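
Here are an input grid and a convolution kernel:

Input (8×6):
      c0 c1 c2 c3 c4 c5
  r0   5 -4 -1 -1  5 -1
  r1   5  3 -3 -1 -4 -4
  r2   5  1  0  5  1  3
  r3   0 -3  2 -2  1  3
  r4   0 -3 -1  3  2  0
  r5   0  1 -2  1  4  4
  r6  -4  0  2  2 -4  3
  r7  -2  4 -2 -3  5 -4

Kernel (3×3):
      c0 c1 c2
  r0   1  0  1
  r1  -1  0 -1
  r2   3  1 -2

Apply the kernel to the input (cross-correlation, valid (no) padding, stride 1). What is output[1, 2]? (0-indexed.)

-6

The receptive field on the input at this output position is [-3 -1 -4 / 0 5 1 / 2 -2 1]. Elementwise product with the kernel and sum: -3·1 + -4·1 + 0·-1 + 1·-1 + 2·3 + -2·1 + 1·-2.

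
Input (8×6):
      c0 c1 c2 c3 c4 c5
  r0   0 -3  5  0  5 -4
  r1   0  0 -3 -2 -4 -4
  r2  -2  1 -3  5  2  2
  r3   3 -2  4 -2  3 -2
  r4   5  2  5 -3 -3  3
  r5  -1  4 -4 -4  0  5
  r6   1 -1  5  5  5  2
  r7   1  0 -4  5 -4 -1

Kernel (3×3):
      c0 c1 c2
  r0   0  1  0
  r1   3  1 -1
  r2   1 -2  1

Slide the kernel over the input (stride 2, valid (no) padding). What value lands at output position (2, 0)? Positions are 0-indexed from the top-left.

15

The receptive field on the input at this output position is [5 2 5 / -1 4 -4 / 1 -1 5]. Elementwise product with the kernel and sum: 2·1 + -1·3 + 4·1 + -4·-1 + 1·1 + -1·-2 + 5·1.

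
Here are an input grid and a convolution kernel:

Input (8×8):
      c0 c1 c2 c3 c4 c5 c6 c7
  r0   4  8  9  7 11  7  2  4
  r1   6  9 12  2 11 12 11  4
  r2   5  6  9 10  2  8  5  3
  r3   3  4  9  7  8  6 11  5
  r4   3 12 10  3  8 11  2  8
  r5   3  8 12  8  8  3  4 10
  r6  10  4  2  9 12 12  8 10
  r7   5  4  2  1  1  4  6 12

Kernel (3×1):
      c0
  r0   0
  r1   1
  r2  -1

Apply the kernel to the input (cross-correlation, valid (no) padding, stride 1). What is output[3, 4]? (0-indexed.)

0

The receptive field on the input at this output position is [8 / 8 / 8]. Elementwise product with the kernel and sum: 8·1 + 8·-1.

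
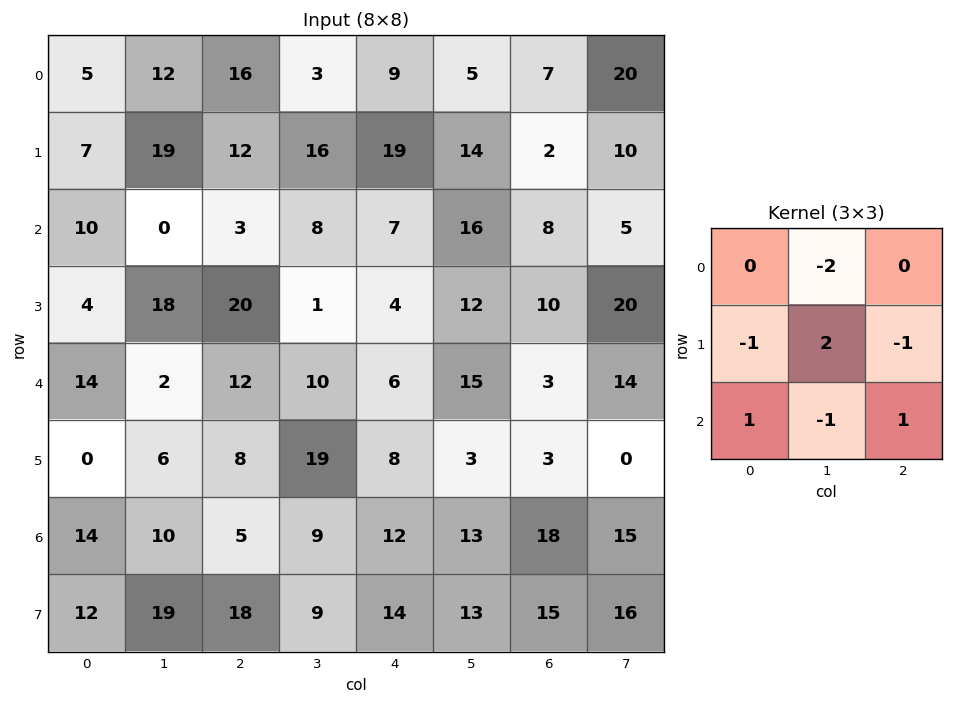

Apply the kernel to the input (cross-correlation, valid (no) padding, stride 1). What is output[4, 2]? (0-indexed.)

The receptive field on the input at this output position is [12 10 6 / 8 19 8 / 5 9 12]. Elementwise product with the kernel and sum: 10·-2 + 8·-1 + 19·2 + 8·-1 + 5·1 + 9·-1 + 12·1.

10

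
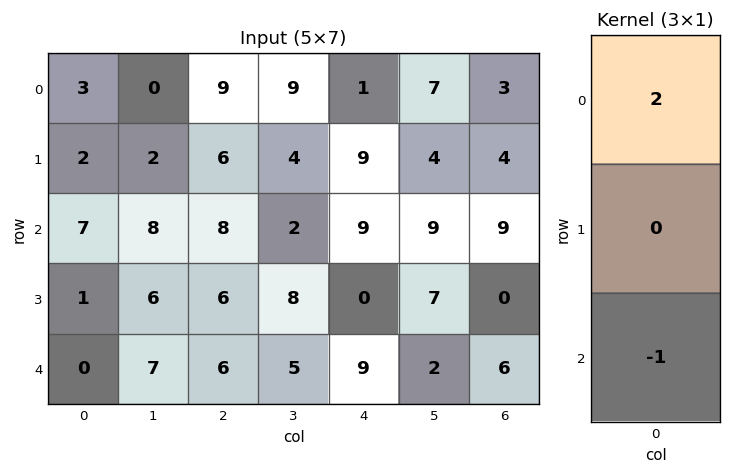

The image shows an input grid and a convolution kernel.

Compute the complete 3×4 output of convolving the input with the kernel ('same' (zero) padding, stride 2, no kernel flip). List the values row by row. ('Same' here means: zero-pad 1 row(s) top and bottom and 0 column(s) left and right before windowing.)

-2 -6 -9 -4
3 6 18 8
2 12 0 0

Output[0,0]: The receptive field on the zero-padded input at this output position is [0 / 3 / 2]. Elementwise product with the kernel and sum: 0·2 + 2·-1.
Output[0,1]: The receptive field on the zero-padded input at this output position is [0 / 9 / 6]. Elementwise product with the kernel and sum: 0·2 + 6·-1.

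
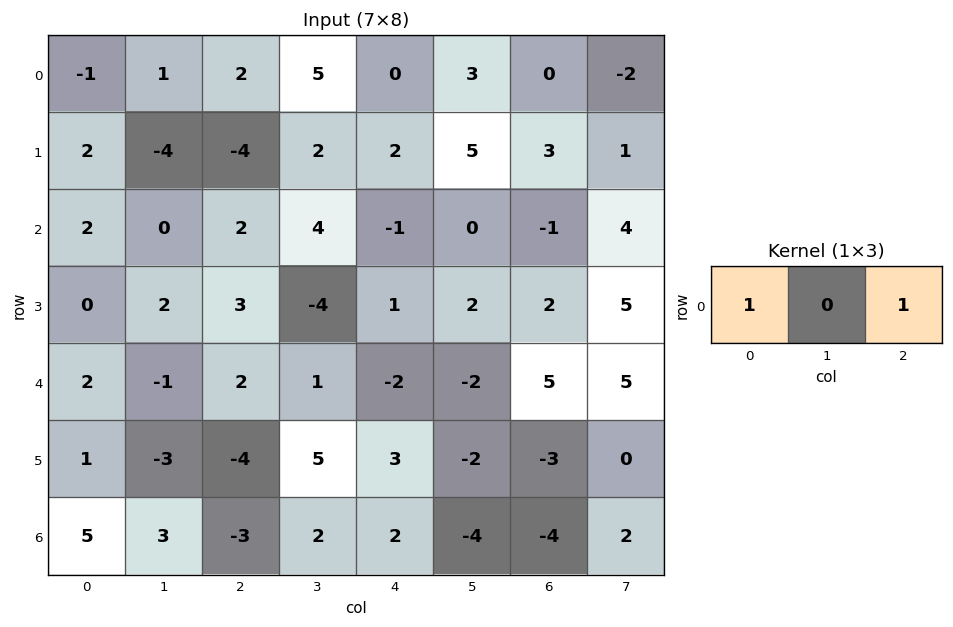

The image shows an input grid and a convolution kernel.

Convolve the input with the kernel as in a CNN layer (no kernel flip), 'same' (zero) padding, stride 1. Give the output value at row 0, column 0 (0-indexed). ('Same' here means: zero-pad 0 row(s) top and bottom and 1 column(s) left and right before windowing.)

1

The receptive field on the zero-padded input at this output position is [0 -1 1]. Elementwise product with the kernel and sum: 0·1 + 1·1.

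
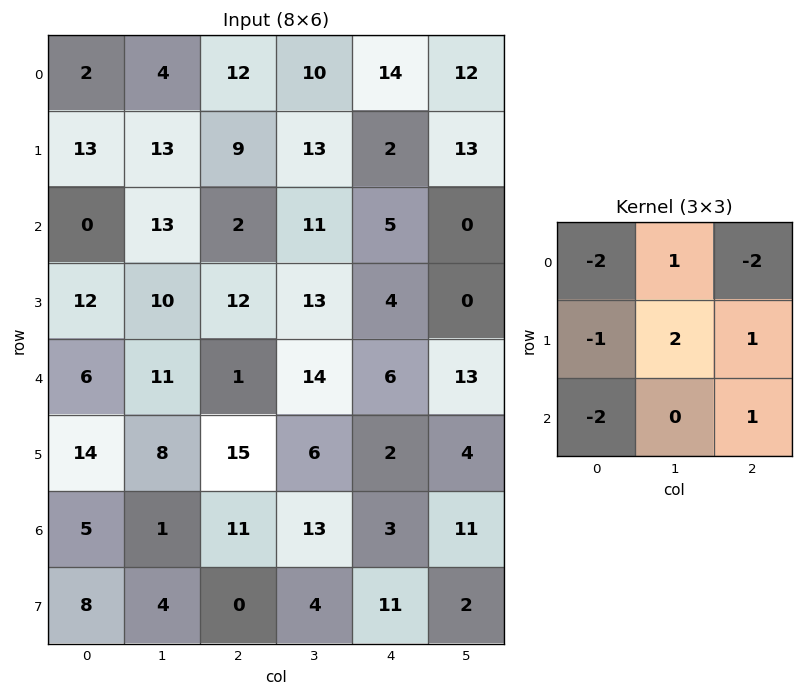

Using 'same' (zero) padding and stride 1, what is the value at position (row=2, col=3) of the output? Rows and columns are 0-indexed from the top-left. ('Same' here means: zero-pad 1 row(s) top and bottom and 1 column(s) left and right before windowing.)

The receptive field on the zero-padded input at this output position is [9 13 2 / 2 11 5 / 12 13 4]. Elementwise product with the kernel and sum: 9·-2 + 13·1 + 2·-2 + 2·-1 + 11·2 + 5·1 + 12·-2 + 4·1.

-4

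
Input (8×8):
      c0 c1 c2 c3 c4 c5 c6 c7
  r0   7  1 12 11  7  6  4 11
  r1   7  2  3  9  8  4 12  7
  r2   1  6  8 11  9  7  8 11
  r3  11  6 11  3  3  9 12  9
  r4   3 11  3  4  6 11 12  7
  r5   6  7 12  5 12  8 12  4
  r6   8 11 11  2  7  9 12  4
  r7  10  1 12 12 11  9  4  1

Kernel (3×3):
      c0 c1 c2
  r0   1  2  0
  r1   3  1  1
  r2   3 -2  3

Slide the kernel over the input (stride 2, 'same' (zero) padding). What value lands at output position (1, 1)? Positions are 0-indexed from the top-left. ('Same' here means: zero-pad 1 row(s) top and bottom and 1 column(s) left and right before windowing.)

The receptive field on the zero-padded input at this output position is [2 3 9 / 6 8 11 / 6 11 3]. Elementwise product with the kernel and sum: 2·1 + 3·2 + 6·3 + 8·1 + 11·1 + 6·3 + 11·-2 + 3·3.

50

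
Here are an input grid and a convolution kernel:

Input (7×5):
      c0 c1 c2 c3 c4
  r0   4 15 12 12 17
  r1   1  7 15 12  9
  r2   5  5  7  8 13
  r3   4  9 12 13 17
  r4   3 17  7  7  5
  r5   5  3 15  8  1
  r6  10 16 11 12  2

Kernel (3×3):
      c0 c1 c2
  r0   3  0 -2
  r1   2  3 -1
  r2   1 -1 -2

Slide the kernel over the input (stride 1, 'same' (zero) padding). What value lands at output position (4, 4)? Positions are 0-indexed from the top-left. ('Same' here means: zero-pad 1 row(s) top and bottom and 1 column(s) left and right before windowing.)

The receptive field on the zero-padded input at this output position is [13 17 0 / 7 5 0 / 8 1 0]. Elementwise product with the kernel and sum: 13·3 + 0·-2 + 7·2 + 5·3 + 0·-1 + 8·1 + 1·-1 + 0·-2.

75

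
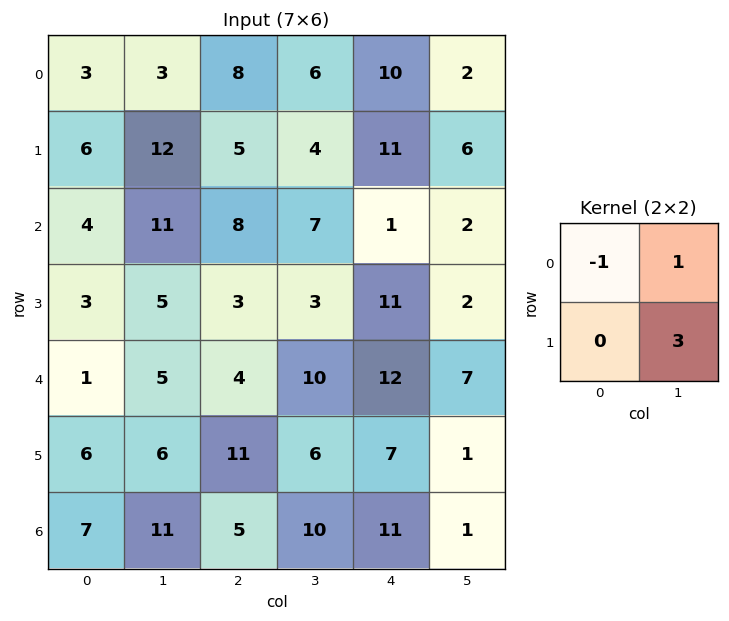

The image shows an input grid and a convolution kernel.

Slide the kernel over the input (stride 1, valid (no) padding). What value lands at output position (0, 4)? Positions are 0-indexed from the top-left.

The receptive field on the input at this output position is [10 2 / 11 6]. Elementwise product with the kernel and sum: 10·-1 + 2·1 + 6·3.

10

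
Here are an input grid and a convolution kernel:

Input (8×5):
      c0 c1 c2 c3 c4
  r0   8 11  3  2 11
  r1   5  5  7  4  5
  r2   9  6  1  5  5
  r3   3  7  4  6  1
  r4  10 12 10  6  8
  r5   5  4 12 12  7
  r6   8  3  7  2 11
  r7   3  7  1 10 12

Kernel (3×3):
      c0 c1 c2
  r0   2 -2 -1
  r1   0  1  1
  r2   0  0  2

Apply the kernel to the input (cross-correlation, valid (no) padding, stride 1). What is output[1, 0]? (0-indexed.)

The receptive field on the input at this output position is [5 5 7 / 9 6 1 / 3 7 4]. Elementwise product with the kernel and sum: 5·2 + 5·-2 + 7·-1 + 6·1 + 1·1 + 4·2.

8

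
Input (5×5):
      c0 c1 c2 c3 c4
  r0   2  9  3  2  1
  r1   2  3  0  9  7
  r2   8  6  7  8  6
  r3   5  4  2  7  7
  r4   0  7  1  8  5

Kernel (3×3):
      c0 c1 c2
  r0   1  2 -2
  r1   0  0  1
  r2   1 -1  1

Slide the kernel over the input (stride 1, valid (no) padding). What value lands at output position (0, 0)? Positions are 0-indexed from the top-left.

23

The receptive field on the input at this output position is [2 9 3 / 2 3 0 / 8 6 7]. Elementwise product with the kernel and sum: 2·1 + 9·2 + 3·-2 + 0·1 + 8·1 + 6·-1 + 7·1.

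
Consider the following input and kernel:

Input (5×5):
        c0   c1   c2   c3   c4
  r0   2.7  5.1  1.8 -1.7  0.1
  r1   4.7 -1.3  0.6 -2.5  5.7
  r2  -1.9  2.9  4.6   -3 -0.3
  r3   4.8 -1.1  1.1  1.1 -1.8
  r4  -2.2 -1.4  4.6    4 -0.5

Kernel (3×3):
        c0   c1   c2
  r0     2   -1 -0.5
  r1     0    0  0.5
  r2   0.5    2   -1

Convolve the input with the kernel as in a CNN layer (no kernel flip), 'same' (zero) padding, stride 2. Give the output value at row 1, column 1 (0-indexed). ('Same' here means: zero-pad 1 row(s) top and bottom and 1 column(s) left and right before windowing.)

-2.9

The receptive field on the zero-padded input at this output position is [-1.3 0.6 -2.5 / 2.9 4.6 -3 / -1.1 1.1 1.1]. Elementwise product with the kernel and sum: -1.3·2 + 0.6·-1 + -2.5·-0.5 + -3·0.5 + -1.1·0.5 + 1.1·2 + 1.1·-1.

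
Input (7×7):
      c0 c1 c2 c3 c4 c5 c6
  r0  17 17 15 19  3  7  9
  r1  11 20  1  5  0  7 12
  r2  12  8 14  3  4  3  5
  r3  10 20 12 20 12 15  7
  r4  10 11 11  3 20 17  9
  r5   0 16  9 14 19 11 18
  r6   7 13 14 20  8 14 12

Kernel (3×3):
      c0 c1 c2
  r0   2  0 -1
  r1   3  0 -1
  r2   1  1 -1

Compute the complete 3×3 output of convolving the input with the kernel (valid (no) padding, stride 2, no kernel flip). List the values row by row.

Output[0,0]: The receptive field on the input at this output position is [17 17 15 / 11 20 1 / 12 8 14]. Elementwise product with the kernel and sum: 17·2 + 15·-1 + 11·3 + 1·-1 + 12·1 + 8·1 + 14·-1.

57 43 -13
38 42 60
6 36 80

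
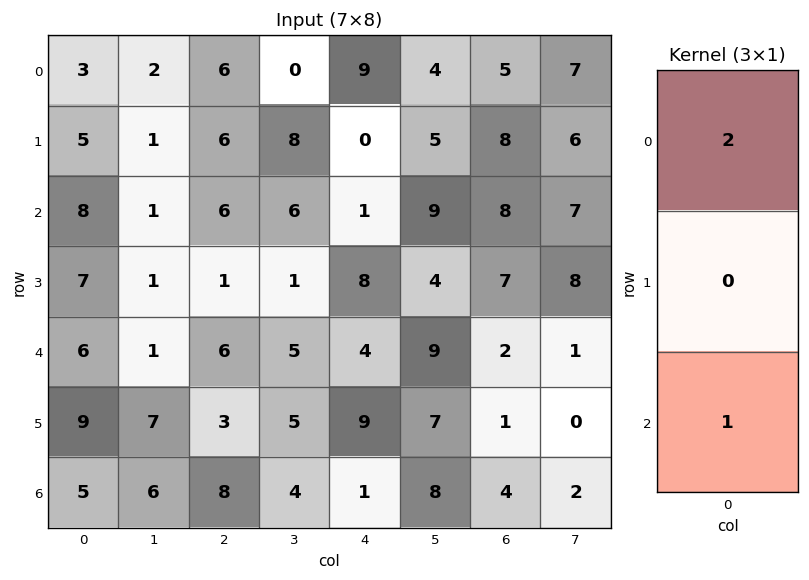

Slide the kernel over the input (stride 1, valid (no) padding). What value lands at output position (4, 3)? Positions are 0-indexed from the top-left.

The receptive field on the input at this output position is [5 / 5 / 4]. Elementwise product with the kernel and sum: 5·2 + 4·1.

14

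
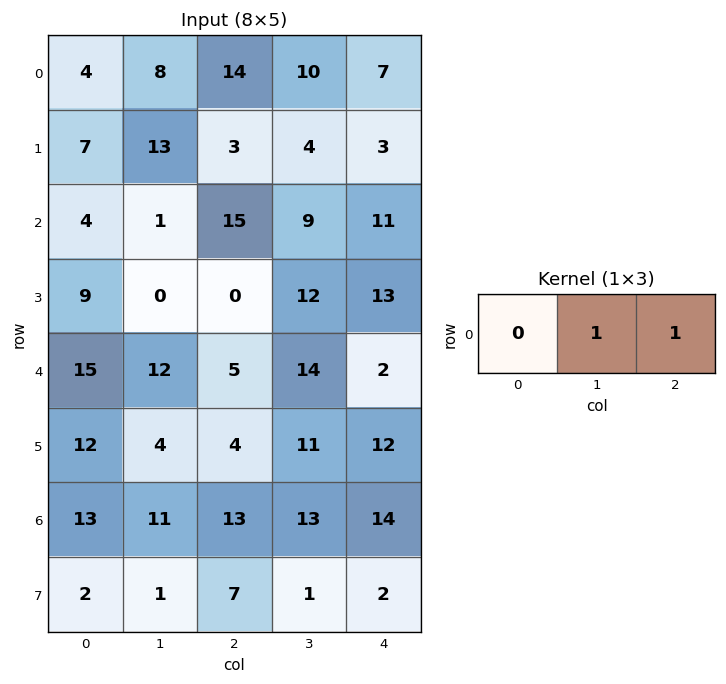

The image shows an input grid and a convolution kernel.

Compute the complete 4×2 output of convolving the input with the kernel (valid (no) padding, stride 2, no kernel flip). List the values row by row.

Output[0,0]: The receptive field on the input at this output position is [4 8 14]. Elementwise product with the kernel and sum: 8·1 + 14·1.

22 17
16 20
17 16
24 27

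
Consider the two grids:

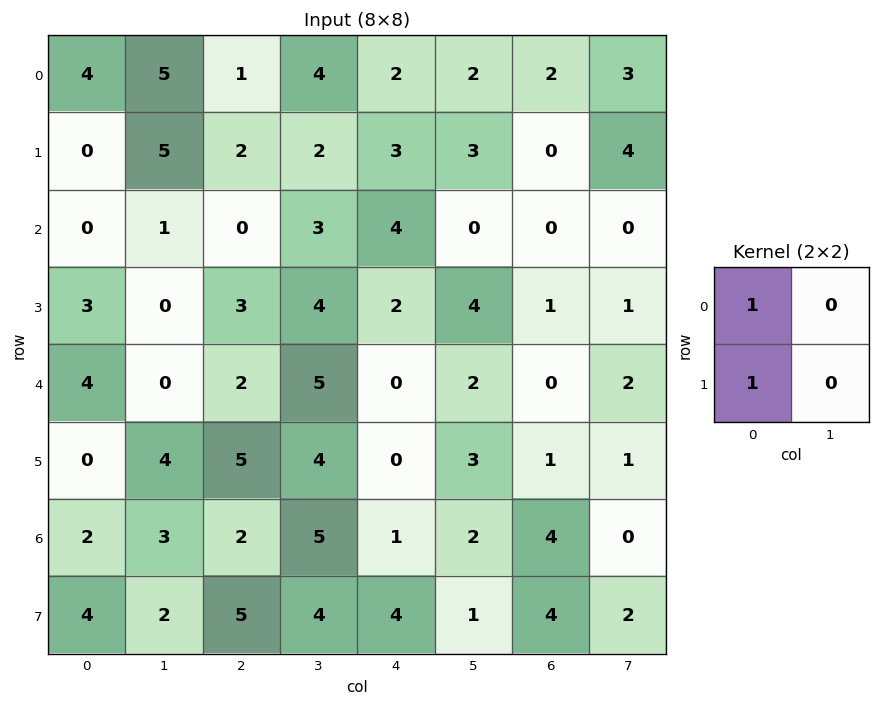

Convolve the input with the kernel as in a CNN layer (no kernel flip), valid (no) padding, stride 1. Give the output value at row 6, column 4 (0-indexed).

5

The receptive field on the input at this output position is [1 2 / 4 1]. Elementwise product with the kernel and sum: 1·1 + 4·1.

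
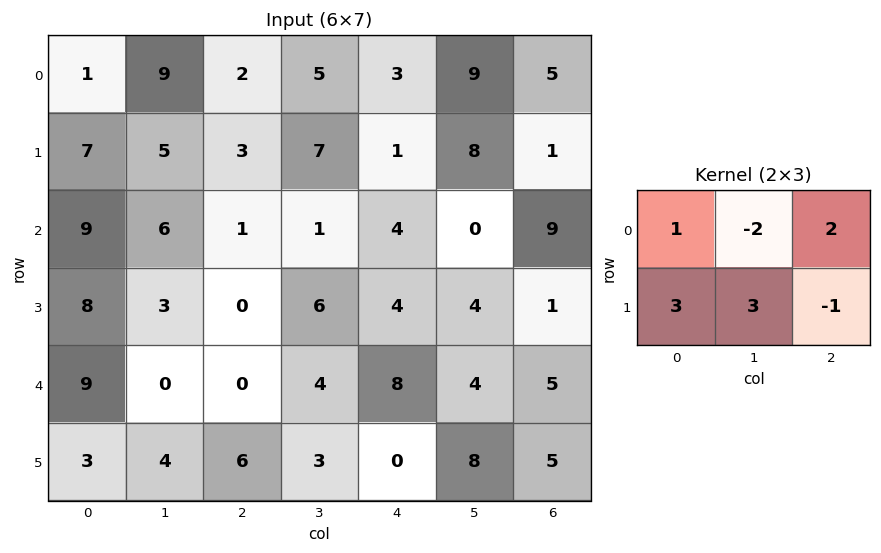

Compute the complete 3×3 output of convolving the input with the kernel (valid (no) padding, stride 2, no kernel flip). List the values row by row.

Output[0,0]: The receptive field on the input at this output position is [1 9 2 / 7 5 3]. Elementwise product with the kernel and sum: 1·1 + 9·-2 + 2·2 + 7·3 + 5·3 + 3·-1.
Output[0,1]: The receptive field on the input at this output position is [2 5 3 / 3 7 1]. Elementwise product with the kernel and sum: 2·1 + 5·-2 + 3·2 + 3·3 + 7·3 + 1·-1.

20 27 21
32 21 45
24 35 29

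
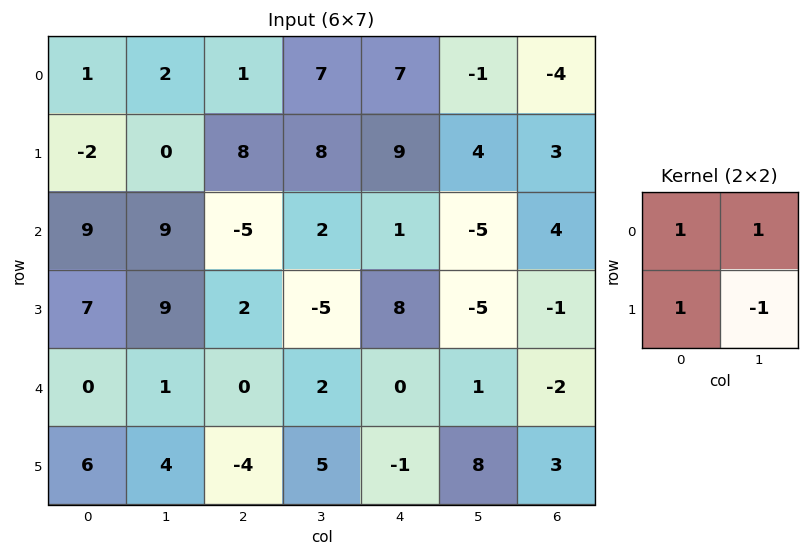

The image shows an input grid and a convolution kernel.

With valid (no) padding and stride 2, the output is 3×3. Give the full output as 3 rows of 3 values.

1 8 11
16 4 9
3 -7 -8

Output[0,0]: The receptive field on the input at this output position is [1 2 / -2 0]. Elementwise product with the kernel and sum: 1·1 + 2·1 + -2·1 + 0·-1.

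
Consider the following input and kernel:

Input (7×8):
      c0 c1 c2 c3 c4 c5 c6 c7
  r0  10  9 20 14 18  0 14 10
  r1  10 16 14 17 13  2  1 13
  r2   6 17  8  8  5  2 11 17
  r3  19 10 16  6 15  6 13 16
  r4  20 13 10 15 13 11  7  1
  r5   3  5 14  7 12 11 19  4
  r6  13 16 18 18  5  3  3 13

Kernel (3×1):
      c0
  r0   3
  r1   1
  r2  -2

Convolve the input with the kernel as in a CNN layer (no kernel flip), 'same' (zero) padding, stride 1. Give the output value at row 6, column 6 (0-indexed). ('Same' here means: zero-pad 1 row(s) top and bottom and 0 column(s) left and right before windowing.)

The receptive field on the zero-padded input at this output position is [19 / 3 / 0]. Elementwise product with the kernel and sum: 19·3 + 3·1 + 0·-2.

60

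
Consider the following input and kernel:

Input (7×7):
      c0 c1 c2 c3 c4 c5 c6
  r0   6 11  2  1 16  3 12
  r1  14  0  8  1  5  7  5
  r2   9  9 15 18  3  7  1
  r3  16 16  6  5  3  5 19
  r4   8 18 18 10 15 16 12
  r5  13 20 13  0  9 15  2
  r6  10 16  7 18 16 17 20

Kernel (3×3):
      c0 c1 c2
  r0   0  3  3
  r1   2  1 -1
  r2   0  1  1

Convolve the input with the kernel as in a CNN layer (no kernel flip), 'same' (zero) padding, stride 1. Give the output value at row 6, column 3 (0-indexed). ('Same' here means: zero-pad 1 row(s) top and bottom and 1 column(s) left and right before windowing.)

The receptive field on the zero-padded input at this output position is [13 0 9 / 7 18 16 / 0 0 0]. Elementwise product with the kernel and sum: 0·3 + 9·3 + 7·2 + 18·1 + 16·-1 + 0·1 + 0·1.

43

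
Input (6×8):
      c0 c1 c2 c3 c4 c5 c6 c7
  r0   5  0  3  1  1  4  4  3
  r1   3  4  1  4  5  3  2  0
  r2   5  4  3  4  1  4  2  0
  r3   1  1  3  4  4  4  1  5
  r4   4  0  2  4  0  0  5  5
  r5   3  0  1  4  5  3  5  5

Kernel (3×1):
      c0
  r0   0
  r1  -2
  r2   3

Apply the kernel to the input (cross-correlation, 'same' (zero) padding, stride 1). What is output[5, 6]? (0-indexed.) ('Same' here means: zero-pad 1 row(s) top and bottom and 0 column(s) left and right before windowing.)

-10

The receptive field on the zero-padded input at this output position is [5 / 5 / 0]. Elementwise product with the kernel and sum: 5·-2 + 0·3.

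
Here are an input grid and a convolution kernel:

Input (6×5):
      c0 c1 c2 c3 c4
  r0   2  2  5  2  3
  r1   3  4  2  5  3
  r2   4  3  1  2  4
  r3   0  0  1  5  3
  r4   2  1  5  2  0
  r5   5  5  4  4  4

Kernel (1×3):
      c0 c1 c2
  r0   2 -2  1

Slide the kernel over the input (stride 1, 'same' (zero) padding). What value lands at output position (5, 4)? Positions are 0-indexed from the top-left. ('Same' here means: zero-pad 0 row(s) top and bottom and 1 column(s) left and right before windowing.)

0

The receptive field on the zero-padded input at this output position is [4 4 0]. Elementwise product with the kernel and sum: 4·2 + 4·-2 + 0·1.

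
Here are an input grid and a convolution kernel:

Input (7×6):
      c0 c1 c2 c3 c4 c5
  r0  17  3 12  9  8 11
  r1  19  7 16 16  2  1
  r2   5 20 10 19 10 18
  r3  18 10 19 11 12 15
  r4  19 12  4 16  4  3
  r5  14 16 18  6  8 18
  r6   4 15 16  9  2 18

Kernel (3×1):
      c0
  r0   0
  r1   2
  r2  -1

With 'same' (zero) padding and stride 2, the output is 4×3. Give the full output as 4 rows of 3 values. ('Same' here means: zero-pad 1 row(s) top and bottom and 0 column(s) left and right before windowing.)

Output[0,0]: The receptive field on the zero-padded input at this output position is [0 / 17 / 19]. Elementwise product with the kernel and sum: 17·2 + 19·-1.
Output[0,1]: The receptive field on the zero-padded input at this output position is [0 / 12 / 16]. Elementwise product with the kernel and sum: 12·2 + 16·-1.

15 8 14
-8 1 8
24 -10 0
8 32 4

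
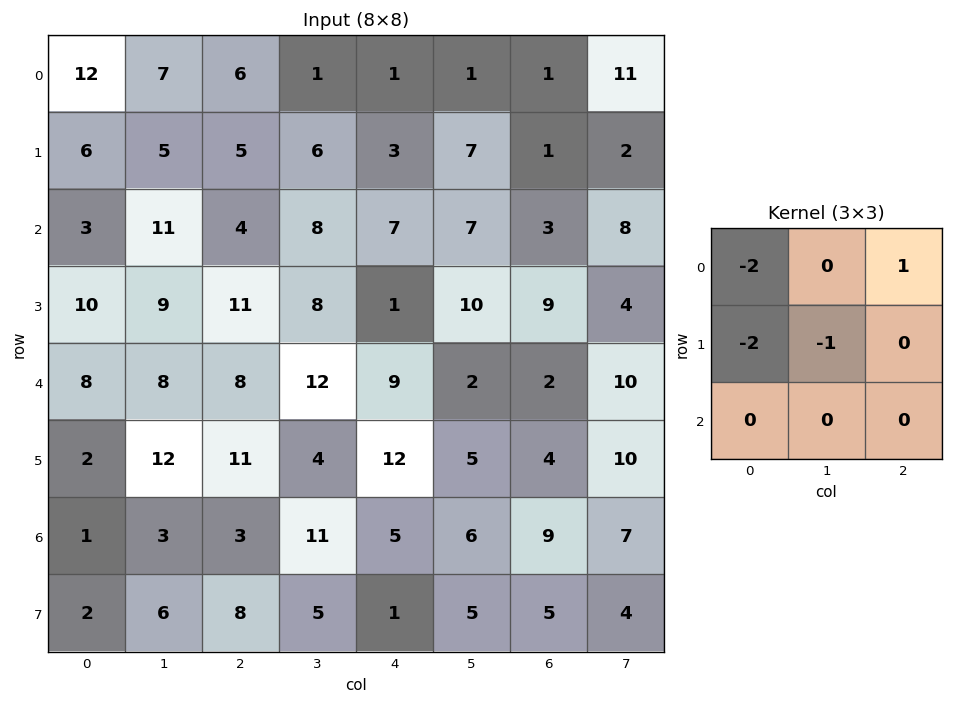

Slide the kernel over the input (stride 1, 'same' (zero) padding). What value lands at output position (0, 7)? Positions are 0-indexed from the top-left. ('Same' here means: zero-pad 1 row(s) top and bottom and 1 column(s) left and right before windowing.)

The receptive field on the zero-padded input at this output position is [0 0 0 / 1 11 0 / 1 2 0]. Elementwise product with the kernel and sum: 0·-2 + 0·1 + 1·-2 + 11·-1.

-13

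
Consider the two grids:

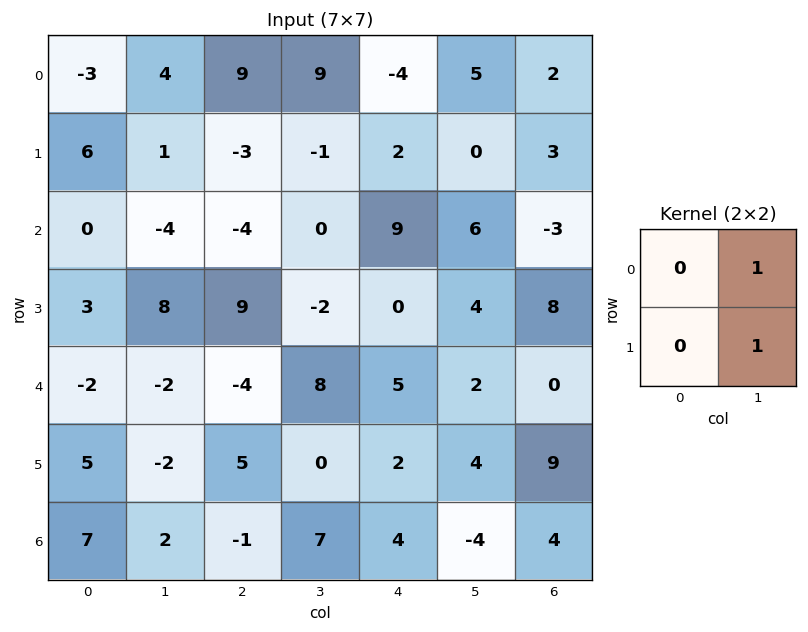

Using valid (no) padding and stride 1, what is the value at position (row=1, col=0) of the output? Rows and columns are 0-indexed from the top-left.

-3

The receptive field on the input at this output position is [6 1 / 0 -4]. Elementwise product with the kernel and sum: 1·1 + -4·1.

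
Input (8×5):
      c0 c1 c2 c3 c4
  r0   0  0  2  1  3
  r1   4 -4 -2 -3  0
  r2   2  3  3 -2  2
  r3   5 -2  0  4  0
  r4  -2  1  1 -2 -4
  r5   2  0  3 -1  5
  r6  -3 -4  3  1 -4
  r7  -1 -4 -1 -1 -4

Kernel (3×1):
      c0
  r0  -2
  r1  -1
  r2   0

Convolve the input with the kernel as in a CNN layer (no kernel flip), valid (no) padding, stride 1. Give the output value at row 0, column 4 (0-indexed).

The receptive field on the input at this output position is [3 / 0 / 2]. Elementwise product with the kernel and sum: 3·-2 + 0·-1.

-6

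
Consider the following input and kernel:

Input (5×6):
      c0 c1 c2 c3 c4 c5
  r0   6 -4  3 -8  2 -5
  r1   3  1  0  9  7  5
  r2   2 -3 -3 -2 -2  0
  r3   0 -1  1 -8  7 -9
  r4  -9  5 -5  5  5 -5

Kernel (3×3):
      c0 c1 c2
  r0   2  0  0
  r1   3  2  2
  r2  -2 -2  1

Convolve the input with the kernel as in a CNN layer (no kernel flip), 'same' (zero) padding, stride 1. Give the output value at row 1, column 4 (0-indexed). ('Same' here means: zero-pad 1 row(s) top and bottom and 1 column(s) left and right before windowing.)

43

The receptive field on the zero-padded input at this output position is [-8 2 -5 / 9 7 5 / -2 -2 0]. Elementwise product with the kernel and sum: -8·2 + 9·3 + 7·2 + 5·2 + -2·-2 + -2·-2 + 0·1.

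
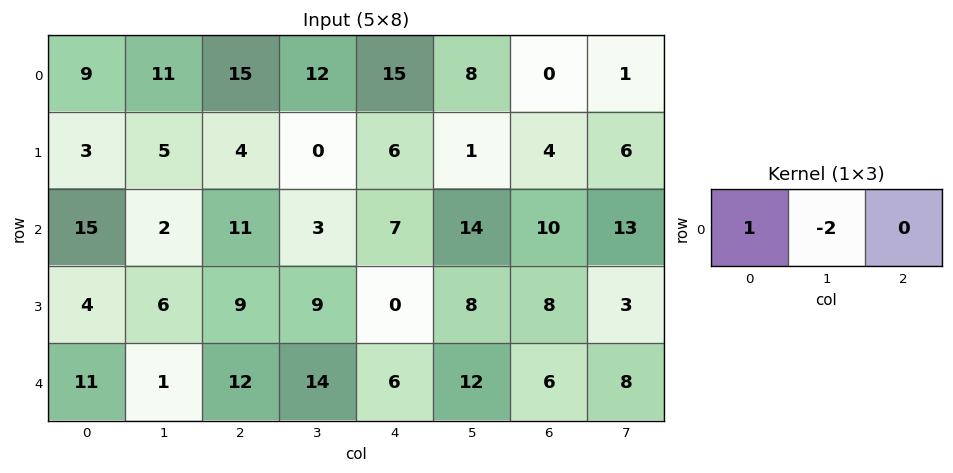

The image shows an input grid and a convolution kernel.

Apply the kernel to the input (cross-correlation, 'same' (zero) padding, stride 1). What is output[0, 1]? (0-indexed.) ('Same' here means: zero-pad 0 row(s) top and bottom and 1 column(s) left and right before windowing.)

The receptive field on the zero-padded input at this output position is [9 11 15]. Elementwise product with the kernel and sum: 9·1 + 11·-2.

-13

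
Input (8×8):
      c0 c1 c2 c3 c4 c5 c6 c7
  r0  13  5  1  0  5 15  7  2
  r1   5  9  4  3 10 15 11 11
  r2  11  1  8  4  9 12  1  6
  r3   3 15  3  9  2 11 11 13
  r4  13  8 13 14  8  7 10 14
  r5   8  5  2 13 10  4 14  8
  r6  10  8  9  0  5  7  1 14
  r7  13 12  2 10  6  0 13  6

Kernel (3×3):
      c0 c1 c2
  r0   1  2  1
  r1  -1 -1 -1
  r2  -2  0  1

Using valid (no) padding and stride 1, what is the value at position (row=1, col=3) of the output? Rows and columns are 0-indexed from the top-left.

6

The receptive field on the input at this output position is [3 10 15 / 4 9 12 / 9 2 11]. Elementwise product with the kernel and sum: 3·1 + 10·2 + 15·1 + 4·-1 + 9·-1 + 12·-1 + 9·-2 + 11·1.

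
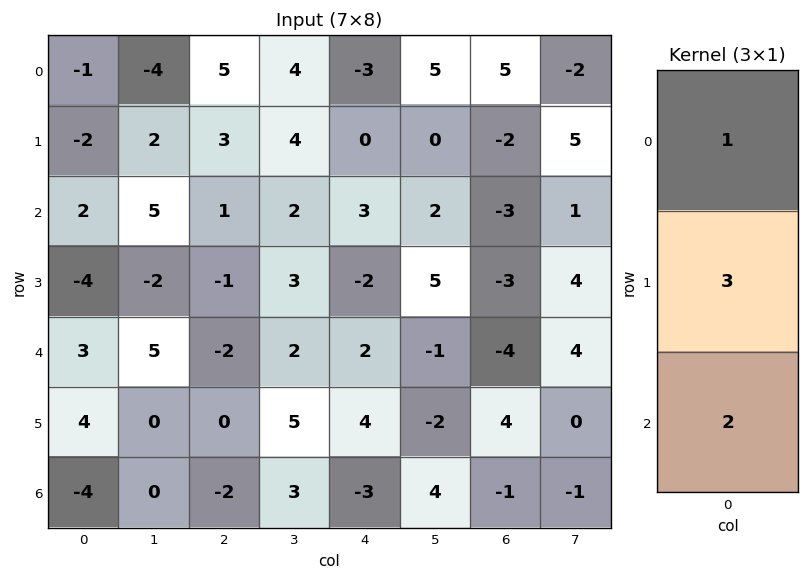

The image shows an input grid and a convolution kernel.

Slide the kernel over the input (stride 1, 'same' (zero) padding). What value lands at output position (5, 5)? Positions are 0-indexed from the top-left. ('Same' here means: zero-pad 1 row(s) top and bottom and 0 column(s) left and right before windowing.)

The receptive field on the zero-padded input at this output position is [-1 / -2 / 4]. Elementwise product with the kernel and sum: -1·1 + -2·3 + 4·2.

1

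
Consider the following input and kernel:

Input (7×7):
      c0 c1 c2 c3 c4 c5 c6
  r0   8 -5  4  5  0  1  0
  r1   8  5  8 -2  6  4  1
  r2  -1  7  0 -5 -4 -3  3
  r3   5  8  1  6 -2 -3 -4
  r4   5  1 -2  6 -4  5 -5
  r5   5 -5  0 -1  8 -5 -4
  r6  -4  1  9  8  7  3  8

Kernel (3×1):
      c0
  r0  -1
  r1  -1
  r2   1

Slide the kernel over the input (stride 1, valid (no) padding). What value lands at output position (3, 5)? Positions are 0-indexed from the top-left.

The receptive field on the input at this output position is [-3 / 5 / -5]. Elementwise product with the kernel and sum: -3·-1 + 5·-1 + -5·1.

-7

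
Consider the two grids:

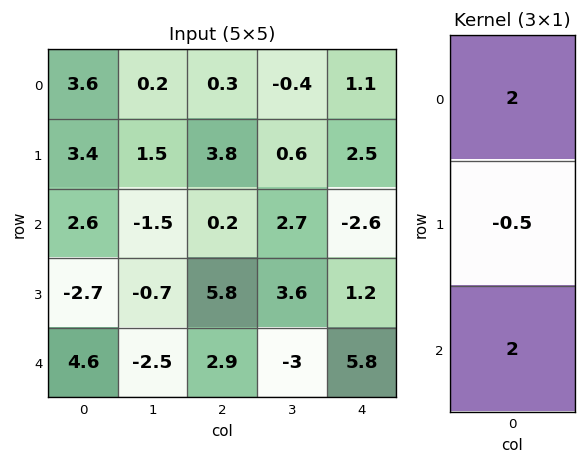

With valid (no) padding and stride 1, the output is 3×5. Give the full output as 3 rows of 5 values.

10.7 -3.35 -0.9 4.3 -4.25
0.1 2.35 19.1 7.05 8.7
15.75 -7.65 3.3 -2.4 5.8

Output[0,0]: The receptive field on the input at this output position is [3.6 / 3.4 / 2.6]. Elementwise product with the kernel and sum: 3.6·2 + 3.4·-0.5 + 2.6·2.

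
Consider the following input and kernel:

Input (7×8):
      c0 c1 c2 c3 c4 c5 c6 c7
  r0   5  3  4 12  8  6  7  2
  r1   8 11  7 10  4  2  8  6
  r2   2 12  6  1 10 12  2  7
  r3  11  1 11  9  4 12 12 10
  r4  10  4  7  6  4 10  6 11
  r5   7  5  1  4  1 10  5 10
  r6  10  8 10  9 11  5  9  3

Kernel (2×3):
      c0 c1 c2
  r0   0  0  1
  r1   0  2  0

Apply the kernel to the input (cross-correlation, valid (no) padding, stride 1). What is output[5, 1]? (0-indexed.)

24

The receptive field on the input at this output position is [5 1 4 / 8 10 9]. Elementwise product with the kernel and sum: 4·1 + 10·2.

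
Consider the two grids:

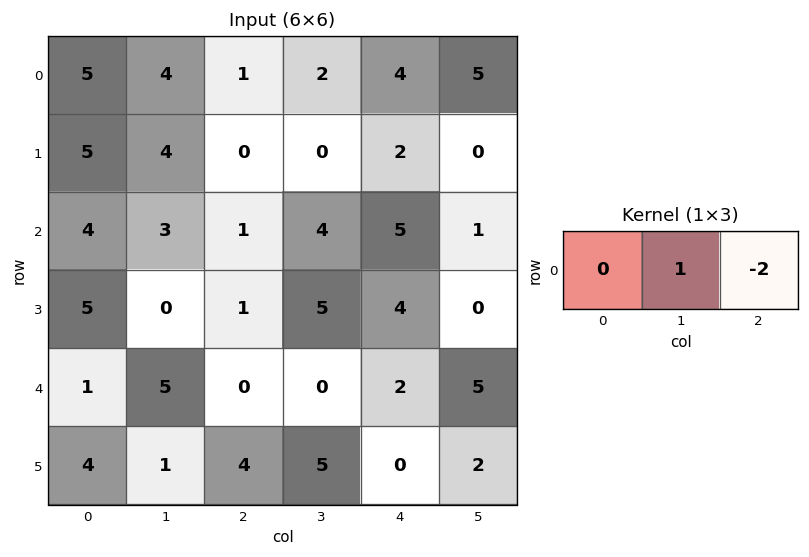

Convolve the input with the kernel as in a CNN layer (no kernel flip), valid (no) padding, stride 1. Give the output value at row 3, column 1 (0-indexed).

-9

The receptive field on the input at this output position is [0 1 5]. Elementwise product with the kernel and sum: 1·1 + 5·-2.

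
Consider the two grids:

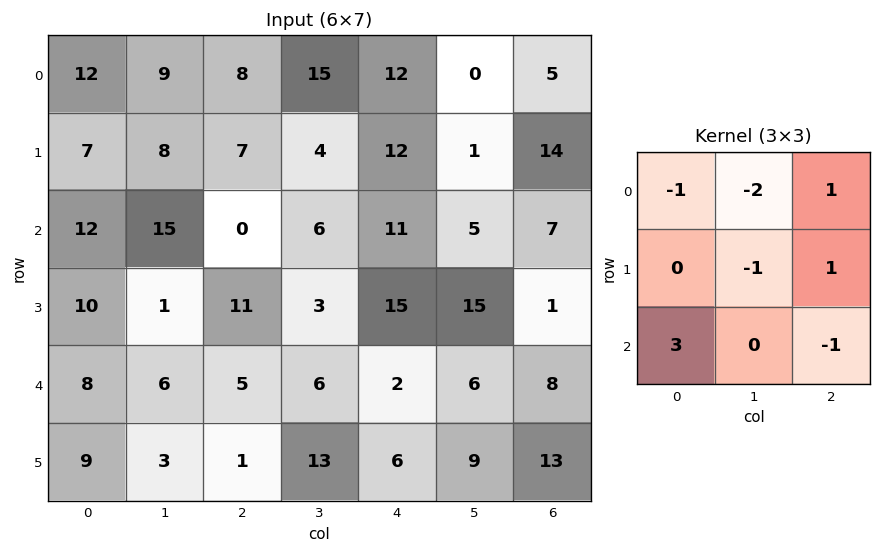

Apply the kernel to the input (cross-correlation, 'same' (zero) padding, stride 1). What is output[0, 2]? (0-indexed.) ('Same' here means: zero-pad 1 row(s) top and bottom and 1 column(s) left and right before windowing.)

The receptive field on the zero-padded input at this output position is [0 0 0 / 9 8 15 / 8 7 4]. Elementwise product with the kernel and sum: 0·-1 + 0·-2 + 0·1 + 8·-1 + 15·1 + 8·3 + 4·-1.

27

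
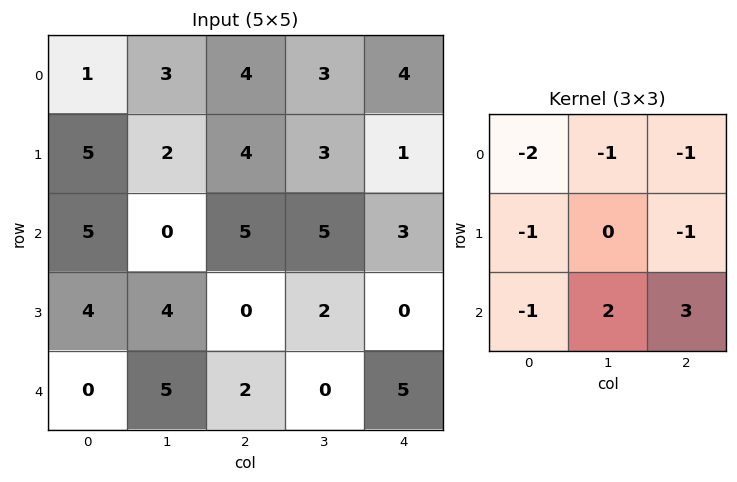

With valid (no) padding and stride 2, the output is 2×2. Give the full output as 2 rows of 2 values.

-8 -6
-3 -5

Output[0,0]: The receptive field on the input at this output position is [1 3 4 / 5 2 4 / 5 0 5]. Elementwise product with the kernel and sum: 1·-2 + 3·-1 + 4·-1 + 5·-1 + 4·-1 + 5·-1 + 0·2 + 5·3.
Output[0,1]: The receptive field on the input at this output position is [4 3 4 / 4 3 1 / 5 5 3]. Elementwise product with the kernel and sum: 4·-2 + 3·-1 + 4·-1 + 4·-1 + 1·-1 + 5·-1 + 5·2 + 3·3.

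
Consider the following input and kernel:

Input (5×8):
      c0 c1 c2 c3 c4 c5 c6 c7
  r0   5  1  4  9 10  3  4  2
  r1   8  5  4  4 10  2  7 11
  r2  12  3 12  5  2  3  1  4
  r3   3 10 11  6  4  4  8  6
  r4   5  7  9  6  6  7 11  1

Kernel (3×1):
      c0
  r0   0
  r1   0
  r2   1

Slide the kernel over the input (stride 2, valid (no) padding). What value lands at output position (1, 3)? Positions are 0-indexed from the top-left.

The receptive field on the input at this output position is [1 / 8 / 11]. Elementwise product with the kernel and sum: 11·1.

11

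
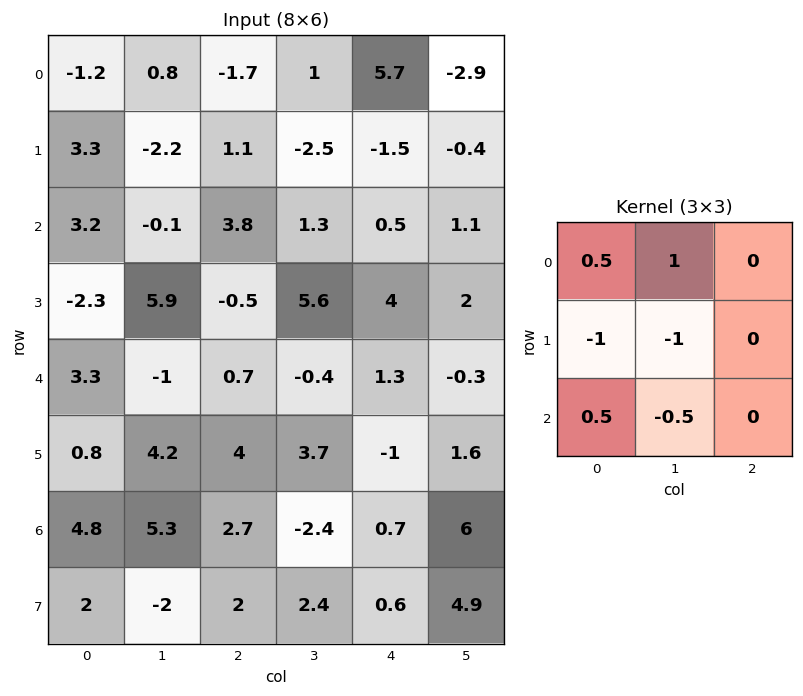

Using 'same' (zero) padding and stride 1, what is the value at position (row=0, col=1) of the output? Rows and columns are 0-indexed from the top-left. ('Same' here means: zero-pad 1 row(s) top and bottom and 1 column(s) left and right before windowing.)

3.15

The receptive field on the zero-padded input at this output position is [0 0 0 / -1.2 0.8 -1.7 / 3.3 -2.2 1.1]. Elementwise product with the kernel and sum: 0·0.5 + 0·1 + -1.2·-1 + 0.8·-1 + 3.3·0.5 + -2.2·-0.5.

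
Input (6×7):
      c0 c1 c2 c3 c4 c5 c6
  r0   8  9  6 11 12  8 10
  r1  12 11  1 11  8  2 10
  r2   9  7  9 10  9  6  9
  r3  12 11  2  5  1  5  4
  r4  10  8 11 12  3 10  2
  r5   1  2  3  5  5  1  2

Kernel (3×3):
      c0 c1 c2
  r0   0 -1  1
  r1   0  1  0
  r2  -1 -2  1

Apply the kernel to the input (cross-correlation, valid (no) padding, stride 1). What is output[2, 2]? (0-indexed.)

-28

The receptive field on the input at this output position is [9 10 9 / 2 5 1 / 11 12 3]. Elementwise product with the kernel and sum: 10·-1 + 9·1 + 5·1 + 11·-1 + 12·-2 + 3·1.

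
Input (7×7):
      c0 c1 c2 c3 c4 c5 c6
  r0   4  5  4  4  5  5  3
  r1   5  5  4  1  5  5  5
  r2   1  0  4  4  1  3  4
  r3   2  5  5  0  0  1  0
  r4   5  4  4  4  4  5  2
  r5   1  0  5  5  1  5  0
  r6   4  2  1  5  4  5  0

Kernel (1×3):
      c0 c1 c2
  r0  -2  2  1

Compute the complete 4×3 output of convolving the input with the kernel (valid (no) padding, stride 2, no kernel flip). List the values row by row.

6 5 3
2 1 8
2 4 4
-3 12 2

Output[0,0]: The receptive field on the input at this output position is [4 5 4]. Elementwise product with the kernel and sum: 4·-2 + 5·2 + 4·1.
Output[0,1]: The receptive field on the input at this output position is [4 4 5]. Elementwise product with the kernel and sum: 4·-2 + 4·2 + 5·1.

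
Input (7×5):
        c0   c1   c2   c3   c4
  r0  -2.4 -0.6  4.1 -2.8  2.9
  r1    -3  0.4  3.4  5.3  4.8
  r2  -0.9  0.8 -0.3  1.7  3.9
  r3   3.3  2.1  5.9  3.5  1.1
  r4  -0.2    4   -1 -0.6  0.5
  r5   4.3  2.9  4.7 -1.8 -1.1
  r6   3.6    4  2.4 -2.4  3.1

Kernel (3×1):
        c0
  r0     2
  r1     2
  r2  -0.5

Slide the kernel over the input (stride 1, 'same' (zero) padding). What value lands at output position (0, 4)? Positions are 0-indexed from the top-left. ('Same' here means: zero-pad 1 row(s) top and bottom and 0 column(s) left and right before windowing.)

The receptive field on the zero-padded input at this output position is [0 / 2.9 / 4.8]. Elementwise product with the kernel and sum: 0·2 + 2.9·2 + 4.8·-0.5.

3.4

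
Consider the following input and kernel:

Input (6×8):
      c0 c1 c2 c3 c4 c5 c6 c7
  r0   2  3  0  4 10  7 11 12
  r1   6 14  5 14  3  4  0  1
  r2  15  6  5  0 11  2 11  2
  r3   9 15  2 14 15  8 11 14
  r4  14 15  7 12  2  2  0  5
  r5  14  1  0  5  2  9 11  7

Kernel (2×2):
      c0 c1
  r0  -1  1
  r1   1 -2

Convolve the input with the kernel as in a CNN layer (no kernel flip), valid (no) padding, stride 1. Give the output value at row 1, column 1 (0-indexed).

The receptive field on the input at this output position is [14 5 / 6 5]. Elementwise product with the kernel and sum: 14·-1 + 5·1 + 6·1 + 5·-2.

-13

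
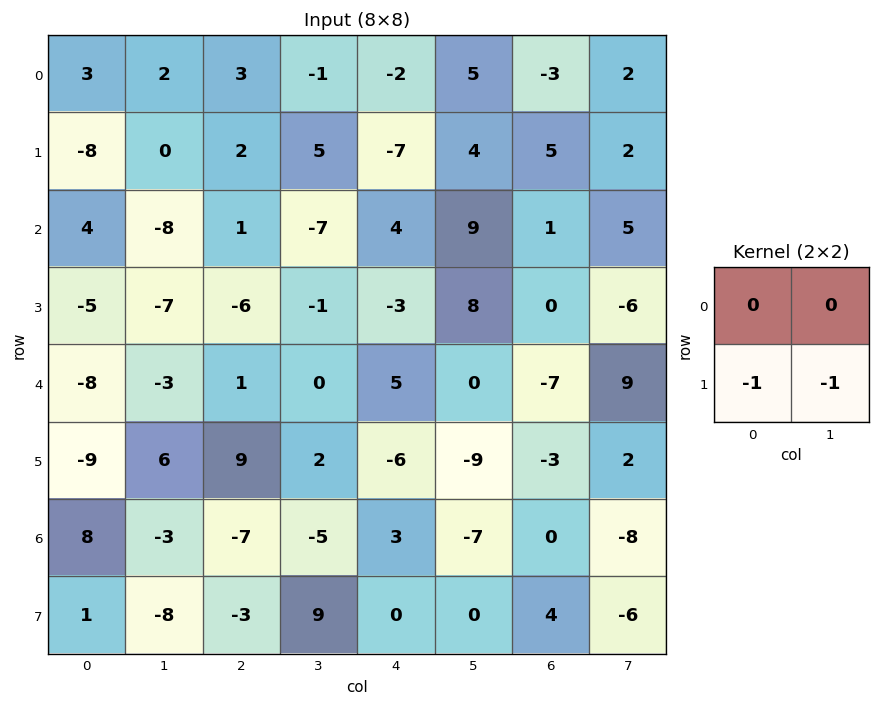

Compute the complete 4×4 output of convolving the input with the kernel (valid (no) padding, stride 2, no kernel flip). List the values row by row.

Output[0,0]: The receptive field on the input at this output position is [3 2 / -8 0]. Elementwise product with the kernel and sum: -8·-1 + 0·-1.
Output[0,1]: The receptive field on the input at this output position is [3 -1 / 2 5]. Elementwise product with the kernel and sum: 2·-1 + 5·-1.

8 -7 3 -7
12 7 -5 6
3 -11 15 1
7 -6 0 2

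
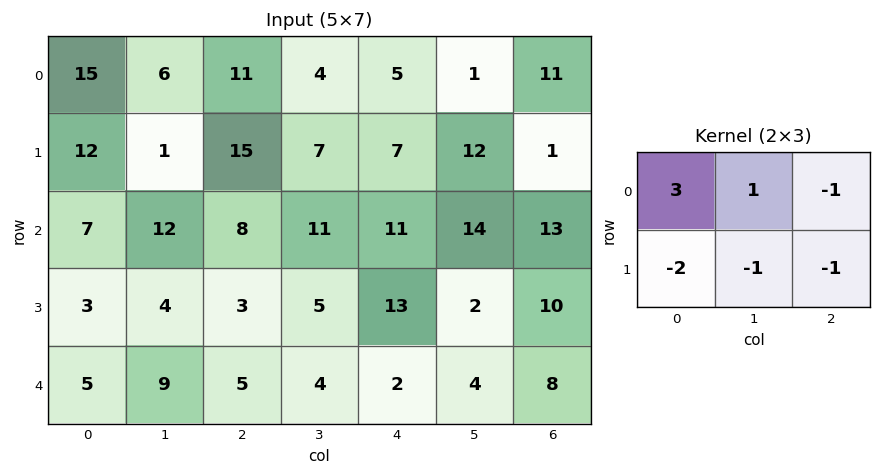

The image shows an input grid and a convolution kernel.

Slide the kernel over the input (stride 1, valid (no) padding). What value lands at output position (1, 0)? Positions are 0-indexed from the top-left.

The receptive field on the input at this output position is [12 1 15 / 7 12 8]. Elementwise product with the kernel and sum: 12·3 + 1·1 + 15·-1 + 7·-2 + 12·-1 + 8·-1.

-12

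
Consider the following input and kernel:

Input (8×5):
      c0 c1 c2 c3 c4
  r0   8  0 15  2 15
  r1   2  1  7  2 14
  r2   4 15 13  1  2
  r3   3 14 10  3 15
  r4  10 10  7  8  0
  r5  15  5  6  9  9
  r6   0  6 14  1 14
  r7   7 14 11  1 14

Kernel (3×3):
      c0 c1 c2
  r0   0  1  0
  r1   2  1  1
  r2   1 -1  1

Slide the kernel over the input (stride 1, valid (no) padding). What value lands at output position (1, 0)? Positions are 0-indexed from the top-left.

36

The receptive field on the input at this output position is [2 1 7 / 4 15 13 / 3 14 10]. Elementwise product with the kernel and sum: 1·1 + 4·2 + 15·1 + 13·1 + 3·1 + 14·-1 + 10·1.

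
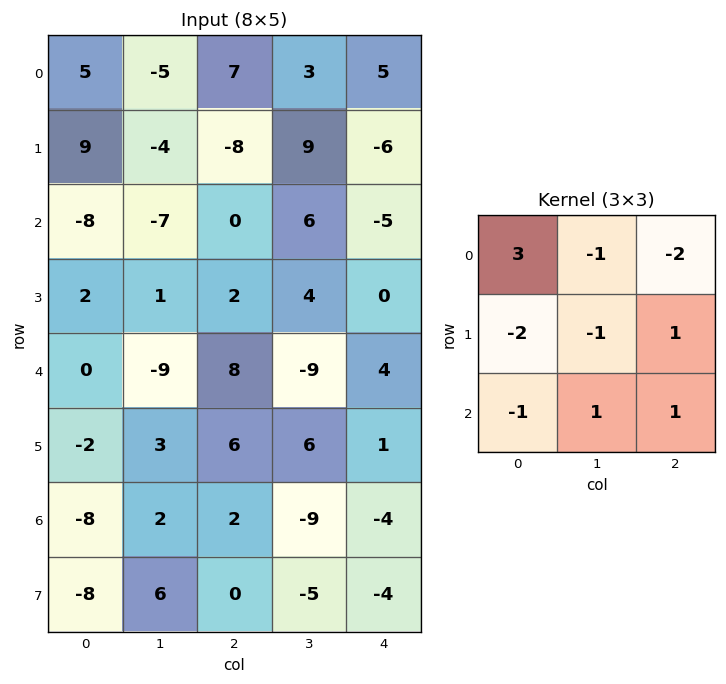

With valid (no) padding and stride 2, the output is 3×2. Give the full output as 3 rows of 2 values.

-15 10
-21 -17
12 -7

Output[0,0]: The receptive field on the input at this output position is [5 -5 7 / 9 -4 -8 / -8 -7 0]. Elementwise product with the kernel and sum: 5·3 + -5·-1 + 7·-2 + 9·-2 + -4·-1 + -8·1 + -8·-1 + -7·1 + 0·1.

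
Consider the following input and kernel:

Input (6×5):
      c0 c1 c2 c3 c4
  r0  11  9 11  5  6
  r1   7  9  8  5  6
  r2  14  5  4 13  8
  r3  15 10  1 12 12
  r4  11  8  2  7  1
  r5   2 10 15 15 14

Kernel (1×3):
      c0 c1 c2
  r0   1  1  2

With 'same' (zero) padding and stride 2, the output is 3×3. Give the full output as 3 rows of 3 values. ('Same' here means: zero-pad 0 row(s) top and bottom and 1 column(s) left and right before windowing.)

29 30 11
24 35 21
27 24 8

Output[0,0]: The receptive field on the zero-padded input at this output position is [0 11 9]. Elementwise product with the kernel and sum: 0·1 + 11·1 + 9·2.
Output[0,1]: The receptive field on the zero-padded input at this output position is [9 11 5]. Elementwise product with the kernel and sum: 9·1 + 11·1 + 5·2.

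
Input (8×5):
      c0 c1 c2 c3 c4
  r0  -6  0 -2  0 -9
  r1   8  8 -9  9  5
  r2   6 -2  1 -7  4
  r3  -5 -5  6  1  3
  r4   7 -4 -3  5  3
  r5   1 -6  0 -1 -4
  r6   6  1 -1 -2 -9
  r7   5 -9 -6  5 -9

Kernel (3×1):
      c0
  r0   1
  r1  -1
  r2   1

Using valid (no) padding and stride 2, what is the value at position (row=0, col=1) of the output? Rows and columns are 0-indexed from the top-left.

8

The receptive field on the input at this output position is [-2 / -9 / 1]. Elementwise product with the kernel and sum: -2·1 + -9·-1 + 1·1.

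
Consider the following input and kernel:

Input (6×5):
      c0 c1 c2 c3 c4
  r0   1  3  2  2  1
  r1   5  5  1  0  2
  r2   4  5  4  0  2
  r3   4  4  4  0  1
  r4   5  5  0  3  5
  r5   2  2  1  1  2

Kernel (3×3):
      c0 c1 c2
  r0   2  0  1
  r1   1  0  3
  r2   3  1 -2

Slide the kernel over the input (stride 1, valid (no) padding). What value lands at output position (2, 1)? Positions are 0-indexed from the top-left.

The receptive field on the input at this output position is [5 4 0 / 4 4 0 / 5 0 3]. Elementwise product with the kernel and sum: 5·2 + 0·1 + 4·1 + 0·3 + 5·3 + 0·1 + 3·-2.

23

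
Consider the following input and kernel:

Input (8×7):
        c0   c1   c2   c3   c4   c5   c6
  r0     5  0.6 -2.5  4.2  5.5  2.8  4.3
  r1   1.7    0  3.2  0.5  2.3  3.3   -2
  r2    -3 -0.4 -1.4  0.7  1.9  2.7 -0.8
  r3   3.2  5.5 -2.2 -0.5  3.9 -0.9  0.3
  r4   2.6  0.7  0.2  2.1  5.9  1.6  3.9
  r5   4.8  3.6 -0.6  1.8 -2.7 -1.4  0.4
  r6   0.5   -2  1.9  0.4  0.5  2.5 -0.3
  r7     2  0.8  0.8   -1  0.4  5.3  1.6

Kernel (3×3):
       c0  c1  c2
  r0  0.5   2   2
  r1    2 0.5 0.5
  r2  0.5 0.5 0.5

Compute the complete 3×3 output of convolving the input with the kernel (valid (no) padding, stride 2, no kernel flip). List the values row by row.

Output[0,0]: The receptive field on the input at this output position is [5 0.6 -2.5 / 1.7 0 3.2 / -3 -0.4 -1.4]. Elementwise product with the kernel and sum: 5·0.5 + 0.6·2 + -2.5·2 + 1.7·2 + 0·0.5 + 3.2·0.5 + -3·0.5 + -0.4·0.5 + -1.4·0.5.
Output[0,1]: The receptive field on the input at this output position is [-2.5 4.2 5.5 / 3.2 0.5 2.3 / -1.4 0.7 1.9]. Elementwise product with the kernel and sum: -2.5·0.5 + 4.2·2 + 5.5·2 + 3.2·2 + 0.5·0.5 + 2.3·0.5 + -1.4·0.5 + 0.7·0.5 + 1.9·0.5.

1.3 26.55 24.1
4.7 5.9 17.95
14.4 15.85 9.4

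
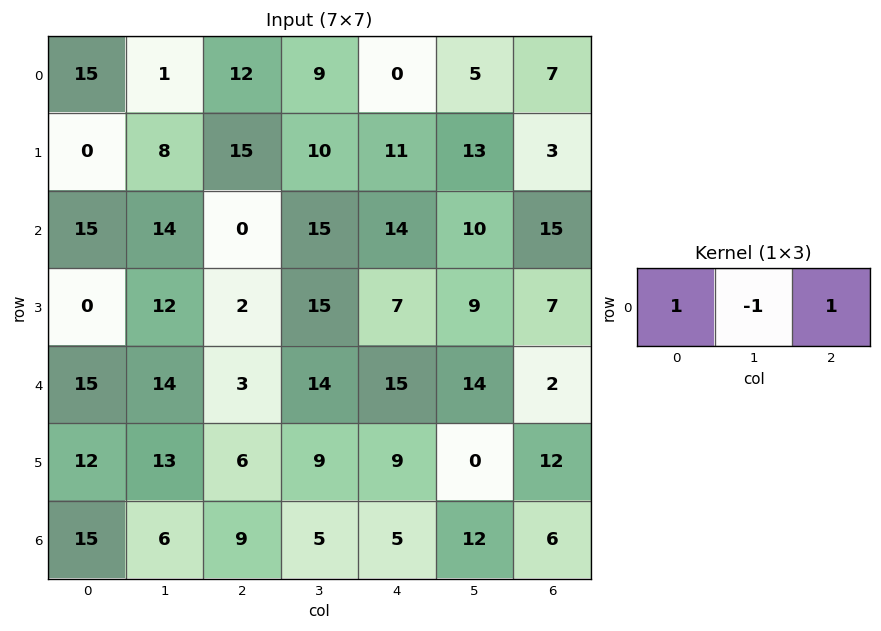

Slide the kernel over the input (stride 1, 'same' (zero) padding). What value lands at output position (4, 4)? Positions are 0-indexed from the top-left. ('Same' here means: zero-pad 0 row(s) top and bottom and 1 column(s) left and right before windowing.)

The receptive field on the zero-padded input at this output position is [14 15 14]. Elementwise product with the kernel and sum: 14·1 + 15·-1 + 14·1.

13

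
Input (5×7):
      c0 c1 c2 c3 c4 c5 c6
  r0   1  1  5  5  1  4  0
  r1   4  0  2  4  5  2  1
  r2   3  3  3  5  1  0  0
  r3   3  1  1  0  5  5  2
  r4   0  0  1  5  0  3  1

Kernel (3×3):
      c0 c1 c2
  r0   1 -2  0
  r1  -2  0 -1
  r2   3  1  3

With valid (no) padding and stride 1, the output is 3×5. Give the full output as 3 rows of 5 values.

10 14 3 9 -15
8 -11 5 4 25
-7 11 -6 22 -5

Output[0,0]: The receptive field on the input at this output position is [1 1 5 / 4 0 2 / 3 3 3]. Elementwise product with the kernel and sum: 1·1 + 1·-2 + 4·-2 + 2·-1 + 3·3 + 3·1 + 3·3.
Output[0,1]: The receptive field on the input at this output position is [1 5 5 / 0 2 4 / 3 3 5]. Elementwise product with the kernel and sum: 1·1 + 5·-2 + 0·-2 + 4·-1 + 3·3 + 3·1 + 5·3.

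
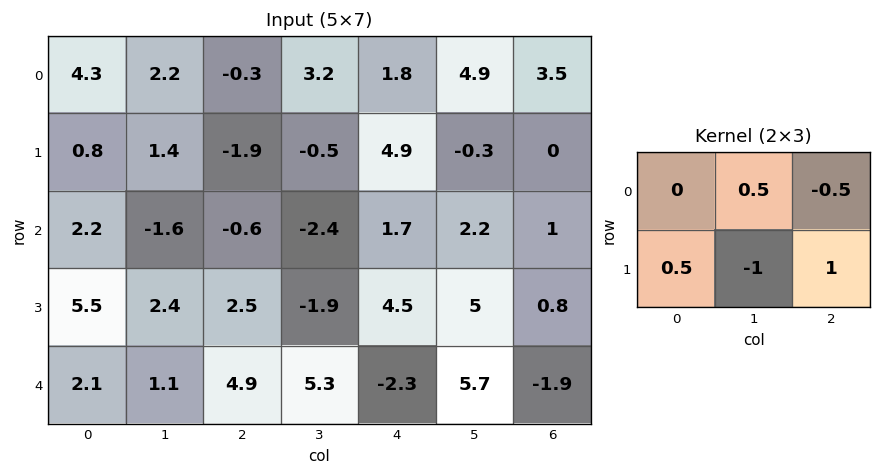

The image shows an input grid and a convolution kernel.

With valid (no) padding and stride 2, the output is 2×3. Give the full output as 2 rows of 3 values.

-1.65 5.15 3.45
2.35 5.6 -1.35

Output[0,0]: The receptive field on the input at this output position is [4.3 2.2 -0.3 / 0.8 1.4 -1.9]. Elementwise product with the kernel and sum: 2.2·0.5 + -0.3·-0.5 + 0.8·0.5 + 1.4·-1 + -1.9·1.
Output[0,1]: The receptive field on the input at this output position is [-0.3 3.2 1.8 / -1.9 -0.5 4.9]. Elementwise product with the kernel and sum: 3.2·0.5 + 1.8·-0.5 + -1.9·0.5 + -0.5·-1 + 4.9·1.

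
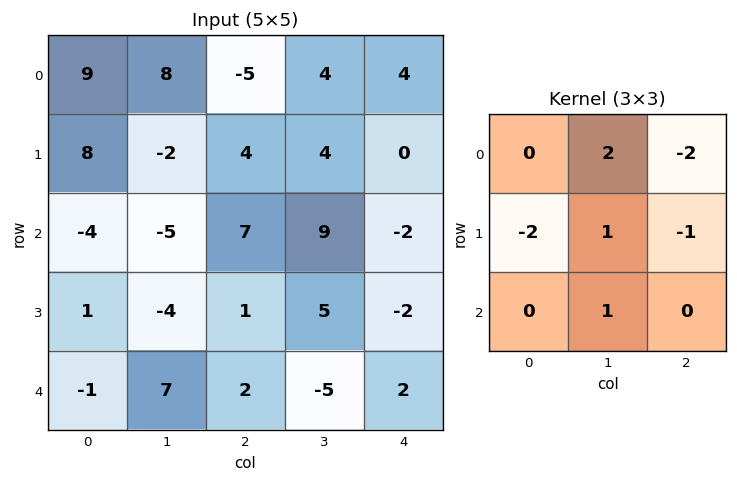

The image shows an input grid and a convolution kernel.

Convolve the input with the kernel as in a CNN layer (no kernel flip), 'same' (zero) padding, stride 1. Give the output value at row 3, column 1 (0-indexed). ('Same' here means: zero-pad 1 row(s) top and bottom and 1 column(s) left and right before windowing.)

The receptive field on the zero-padded input at this output position is [-4 -5 7 / 1 -4 1 / -1 7 2]. Elementwise product with the kernel and sum: -5·2 + 7·-2 + 1·-2 + -4·1 + 1·-1 + 7·1.

-24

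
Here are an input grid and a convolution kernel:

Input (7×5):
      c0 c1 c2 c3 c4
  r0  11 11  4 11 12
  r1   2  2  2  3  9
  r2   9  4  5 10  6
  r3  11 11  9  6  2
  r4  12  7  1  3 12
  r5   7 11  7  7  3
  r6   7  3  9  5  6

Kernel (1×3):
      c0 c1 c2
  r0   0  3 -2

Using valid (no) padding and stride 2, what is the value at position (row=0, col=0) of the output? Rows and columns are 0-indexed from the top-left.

The receptive field on the input at this output position is [11 11 4]. Elementwise product with the kernel and sum: 11·3 + 4·-2.

25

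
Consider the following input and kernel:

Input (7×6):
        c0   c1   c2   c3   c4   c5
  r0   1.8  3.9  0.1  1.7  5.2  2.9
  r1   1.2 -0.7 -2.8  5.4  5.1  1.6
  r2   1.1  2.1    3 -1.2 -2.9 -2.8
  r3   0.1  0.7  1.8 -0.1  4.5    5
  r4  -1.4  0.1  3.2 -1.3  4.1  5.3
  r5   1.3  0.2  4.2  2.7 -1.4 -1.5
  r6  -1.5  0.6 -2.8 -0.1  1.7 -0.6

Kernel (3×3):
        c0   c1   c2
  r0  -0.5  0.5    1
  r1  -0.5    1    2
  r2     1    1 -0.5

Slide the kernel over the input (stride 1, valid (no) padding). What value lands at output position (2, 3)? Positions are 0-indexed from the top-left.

The receptive field on the input at this output position is [-1.2 -2.9 -2.8 / -0.1 4.5 5 / -1.3 4.1 5.3]. Elementwise product with the kernel and sum: -1.2·-0.5 + -2.9·0.5 + -2.8·1 + -0.1·-0.5 + 4.5·1 + 5·2 + -1.3·1 + 4.1·1 + 5.3·-0.5.

11.05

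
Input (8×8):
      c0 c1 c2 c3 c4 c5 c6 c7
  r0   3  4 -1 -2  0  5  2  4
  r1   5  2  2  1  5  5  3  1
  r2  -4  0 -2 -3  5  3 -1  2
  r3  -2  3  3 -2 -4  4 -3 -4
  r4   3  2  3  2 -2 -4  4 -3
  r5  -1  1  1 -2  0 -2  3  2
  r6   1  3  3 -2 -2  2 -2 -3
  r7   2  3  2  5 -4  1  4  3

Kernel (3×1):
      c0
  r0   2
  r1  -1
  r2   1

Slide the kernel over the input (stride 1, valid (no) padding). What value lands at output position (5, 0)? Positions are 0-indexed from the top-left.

The receptive field on the input at this output position is [-1 / 1 / 2]. Elementwise product with the kernel and sum: -1·2 + 1·-1 + 2·1.

-1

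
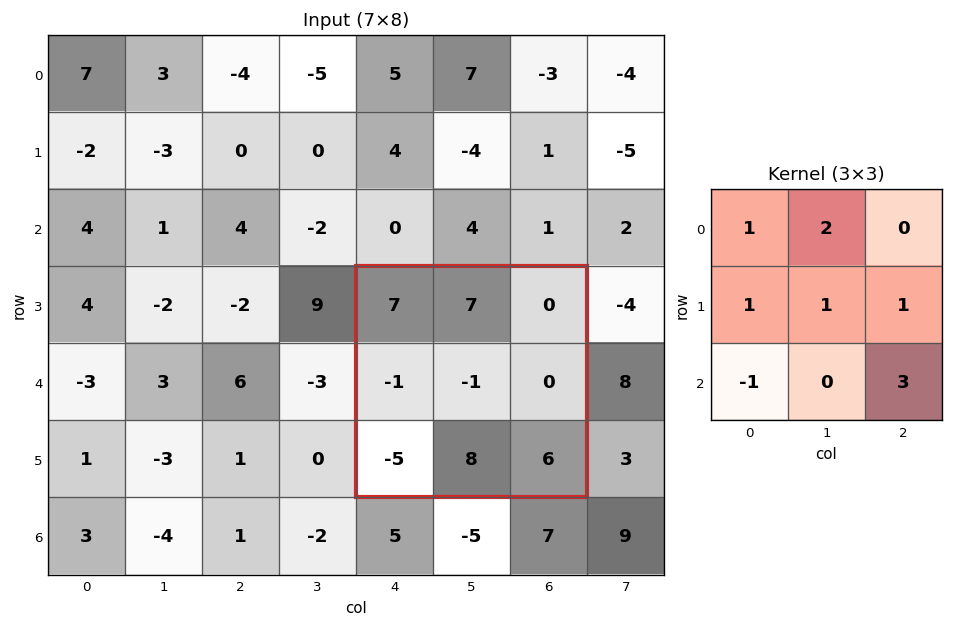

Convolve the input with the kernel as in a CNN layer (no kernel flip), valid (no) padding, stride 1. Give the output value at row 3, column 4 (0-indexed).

The receptive field on the input at this output position is [7 7 0 / -1 -1 0 / -5 8 6]. Elementwise product with the kernel and sum: 7·1 + 7·2 + -1·1 + -1·1 + 0·1 + -5·-1 + 6·3.

42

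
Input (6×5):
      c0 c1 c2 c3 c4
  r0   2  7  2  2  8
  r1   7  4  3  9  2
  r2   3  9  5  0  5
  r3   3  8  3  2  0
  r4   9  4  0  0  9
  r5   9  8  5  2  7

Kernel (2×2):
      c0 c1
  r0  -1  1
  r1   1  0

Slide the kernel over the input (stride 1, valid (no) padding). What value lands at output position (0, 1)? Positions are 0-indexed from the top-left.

-1

The receptive field on the input at this output position is [7 2 / 4 3]. Elementwise product with the kernel and sum: 7·-1 + 2·1 + 4·1.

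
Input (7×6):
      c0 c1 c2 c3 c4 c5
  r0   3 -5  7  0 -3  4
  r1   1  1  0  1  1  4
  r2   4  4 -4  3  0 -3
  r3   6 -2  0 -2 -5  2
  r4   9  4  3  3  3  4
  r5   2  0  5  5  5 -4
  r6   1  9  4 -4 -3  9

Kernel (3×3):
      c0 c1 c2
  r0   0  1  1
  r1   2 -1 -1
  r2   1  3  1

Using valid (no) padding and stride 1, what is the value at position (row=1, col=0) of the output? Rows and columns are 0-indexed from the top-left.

The receptive field on the input at this output position is [1 1 0 / 4 4 -4 / 6 -2 0]. Elementwise product with the kernel and sum: 1·1 + 0·1 + 4·2 + 4·-1 + -4·-1 + 6·1 + -2·3 + 0·1.

9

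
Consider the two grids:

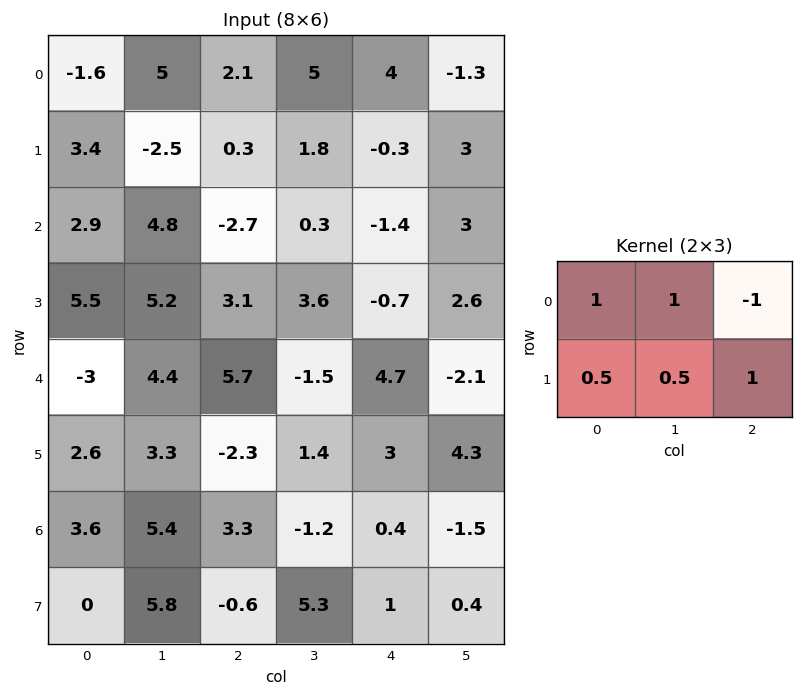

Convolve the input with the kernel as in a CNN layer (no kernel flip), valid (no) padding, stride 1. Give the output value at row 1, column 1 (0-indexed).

-2.65

The receptive field on the input at this output position is [-2.5 0.3 1.8 / 4.8 -2.7 0.3]. Elementwise product with the kernel and sum: -2.5·1 + 0.3·1 + 1.8·-1 + 4.8·0.5 + -2.7·0.5 + 0.3·1.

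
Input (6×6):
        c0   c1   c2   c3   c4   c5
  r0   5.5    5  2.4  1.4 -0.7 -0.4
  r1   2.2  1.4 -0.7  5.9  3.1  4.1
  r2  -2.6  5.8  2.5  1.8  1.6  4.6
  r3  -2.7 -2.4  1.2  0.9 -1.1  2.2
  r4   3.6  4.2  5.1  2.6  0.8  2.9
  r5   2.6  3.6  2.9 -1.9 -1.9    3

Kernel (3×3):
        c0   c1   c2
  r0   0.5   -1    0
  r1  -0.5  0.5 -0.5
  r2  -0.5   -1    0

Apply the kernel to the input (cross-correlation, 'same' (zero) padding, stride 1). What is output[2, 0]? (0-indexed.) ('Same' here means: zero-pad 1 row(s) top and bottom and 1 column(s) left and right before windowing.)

The receptive field on the zero-padded input at this output position is [0 2.2 1.4 / 0 -2.6 5.8 / 0 -2.7 -2.4]. Elementwise product with the kernel and sum: 0·0.5 + 2.2·-1 + 0·-0.5 + -2.6·0.5 + 5.8·-0.5 + 0·-0.5 + -2.7·-1.

-3.7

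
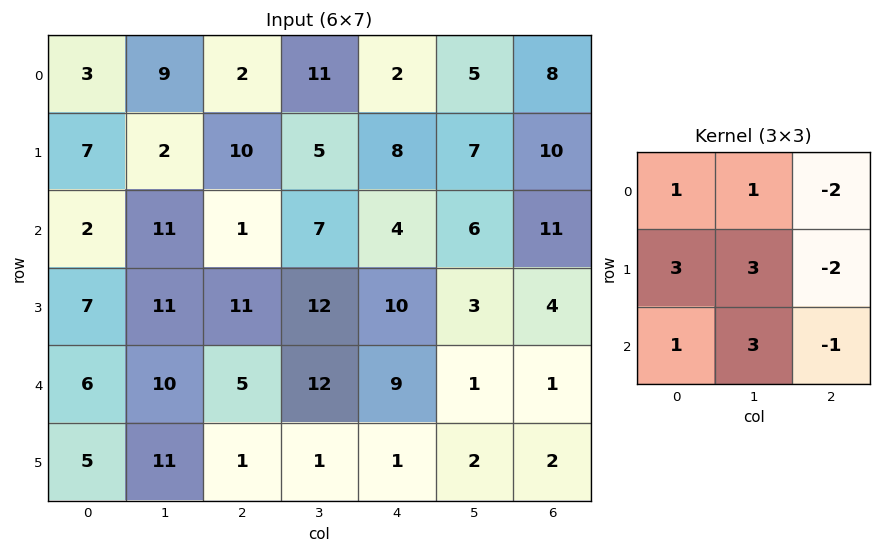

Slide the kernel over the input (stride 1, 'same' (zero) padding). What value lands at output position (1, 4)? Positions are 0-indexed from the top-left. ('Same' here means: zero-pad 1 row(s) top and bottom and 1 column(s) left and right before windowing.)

The receptive field on the zero-padded input at this output position is [11 2 5 / 5 8 7 / 7 4 6]. Elementwise product with the kernel and sum: 11·1 + 2·1 + 5·-2 + 5·3 + 8·3 + 7·-2 + 7·1 + 4·3 + 6·-1.

41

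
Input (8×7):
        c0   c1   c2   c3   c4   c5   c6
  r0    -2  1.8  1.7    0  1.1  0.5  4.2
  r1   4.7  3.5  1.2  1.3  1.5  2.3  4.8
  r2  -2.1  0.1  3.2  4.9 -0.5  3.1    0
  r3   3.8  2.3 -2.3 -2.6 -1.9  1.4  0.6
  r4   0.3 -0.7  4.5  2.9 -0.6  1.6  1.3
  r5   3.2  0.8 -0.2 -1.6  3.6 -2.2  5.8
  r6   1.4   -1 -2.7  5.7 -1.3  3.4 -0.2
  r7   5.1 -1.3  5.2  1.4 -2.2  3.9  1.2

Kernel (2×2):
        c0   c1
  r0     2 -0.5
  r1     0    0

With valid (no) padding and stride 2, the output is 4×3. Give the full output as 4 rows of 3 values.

Output[0,0]: The receptive field on the input at this output position is [-2 1.8 / 4.7 3.5]. Elementwise product with the kernel and sum: -2·2 + 1.8·-0.5.
Output[0,1]: The receptive field on the input at this output position is [1.7 0 / 1.2 1.3]. Elementwise product with the kernel and sum: 1.7·2 + 0·-0.5.

-4.9 3.4 1.95
-4.25 3.95 -2.55
0.95 7.55 -2
3.3 -8.25 -4.3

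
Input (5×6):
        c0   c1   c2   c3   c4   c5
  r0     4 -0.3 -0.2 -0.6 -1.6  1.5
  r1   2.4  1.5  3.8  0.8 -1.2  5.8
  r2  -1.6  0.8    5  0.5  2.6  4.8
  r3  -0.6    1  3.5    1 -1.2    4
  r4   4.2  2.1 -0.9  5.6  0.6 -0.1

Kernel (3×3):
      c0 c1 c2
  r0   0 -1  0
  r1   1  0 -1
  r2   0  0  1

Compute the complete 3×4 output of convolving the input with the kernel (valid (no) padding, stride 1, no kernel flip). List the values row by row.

Output[0,0]: The receptive field on the input at this output position is [4 -0.3 -0.2 / 2.4 1.5 3.8 / -1.6 0.8 5]. Elementwise product with the kernel and sum: -0.3·-1 + 2.4·1 + 3.8·-1 + 5·1.

3.9 1.4 8.2 1.4
-4.6 -2.5 0.4 0.9
-5.8 0.6 4.8 -5.7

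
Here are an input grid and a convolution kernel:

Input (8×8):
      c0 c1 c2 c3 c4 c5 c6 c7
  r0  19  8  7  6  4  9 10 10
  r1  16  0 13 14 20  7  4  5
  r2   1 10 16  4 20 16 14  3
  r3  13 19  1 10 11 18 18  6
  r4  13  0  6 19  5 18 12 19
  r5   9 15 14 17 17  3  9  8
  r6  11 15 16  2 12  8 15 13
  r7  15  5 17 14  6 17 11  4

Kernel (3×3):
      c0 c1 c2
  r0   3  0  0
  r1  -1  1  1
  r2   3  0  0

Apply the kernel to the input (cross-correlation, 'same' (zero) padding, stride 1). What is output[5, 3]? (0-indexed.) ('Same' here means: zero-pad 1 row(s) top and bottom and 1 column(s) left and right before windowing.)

86

The receptive field on the zero-padded input at this output position is [6 19 5 / 14 17 17 / 16 2 12]. Elementwise product with the kernel and sum: 6·3 + 14·-1 + 17·1 + 17·1 + 16·3.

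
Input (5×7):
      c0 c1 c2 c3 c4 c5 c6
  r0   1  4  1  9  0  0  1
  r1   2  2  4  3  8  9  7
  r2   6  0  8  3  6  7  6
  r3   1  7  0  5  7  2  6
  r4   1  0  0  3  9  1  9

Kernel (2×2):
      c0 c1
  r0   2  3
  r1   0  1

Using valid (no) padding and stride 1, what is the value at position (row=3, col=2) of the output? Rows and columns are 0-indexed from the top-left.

The receptive field on the input at this output position is [0 5 / 0 3]. Elementwise product with the kernel and sum: 0·2 + 5·3 + 3·1.

18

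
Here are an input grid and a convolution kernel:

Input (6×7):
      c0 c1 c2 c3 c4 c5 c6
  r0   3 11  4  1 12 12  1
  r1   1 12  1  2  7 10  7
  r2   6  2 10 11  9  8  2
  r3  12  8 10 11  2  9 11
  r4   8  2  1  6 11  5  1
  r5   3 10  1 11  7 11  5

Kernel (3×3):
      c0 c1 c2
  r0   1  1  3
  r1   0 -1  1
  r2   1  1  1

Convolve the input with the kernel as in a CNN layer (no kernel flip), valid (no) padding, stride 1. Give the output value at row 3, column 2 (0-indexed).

51

The receptive field on the input at this output position is [10 11 2 / 1 6 11 / 1 11 7]. Elementwise product with the kernel and sum: 10·1 + 11·1 + 2·3 + 6·-1 + 11·1 + 1·1 + 11·1 + 7·1.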